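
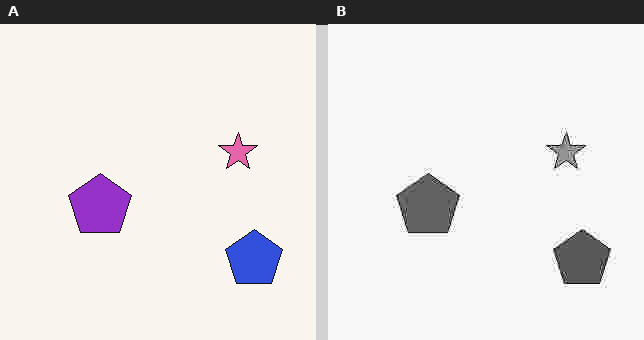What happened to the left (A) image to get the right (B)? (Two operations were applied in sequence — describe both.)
Converted to grayscale, then heavily JPEG-compressed with obvious blocking artifacts.

All color is removed — every shape is now a shade of grey. Blocky 8×8 compression artifacts appear around shape edges and the flat background shows ringing — characteristic JPEG degradation.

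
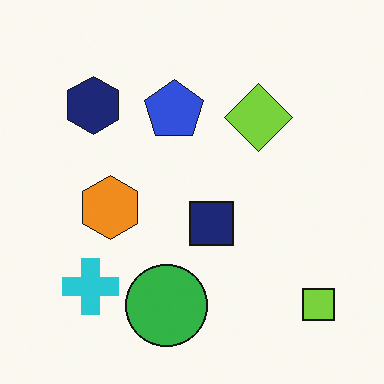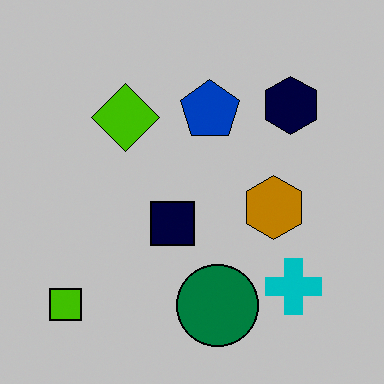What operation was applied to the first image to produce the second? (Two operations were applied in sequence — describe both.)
The transformation is: flipped horizontally (left ↔ right), then heavily posterized to just a handful of flat colors.

The lime square is in the bottom-right of the first image and the bottom-left of the second — shapes on opposite sides of the vertical midline have swapped in a mirror flip. Each flat color has snapped to a coarser quantized level — most visibly, the near-white background has dropped to a flat grey.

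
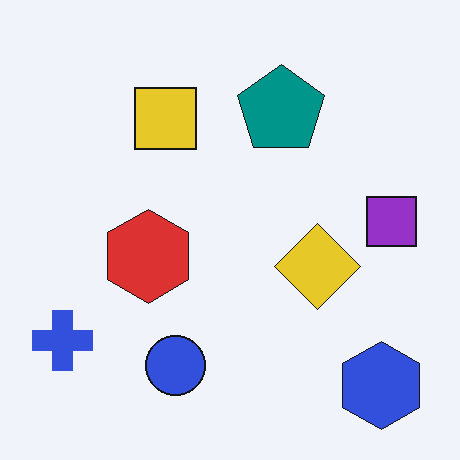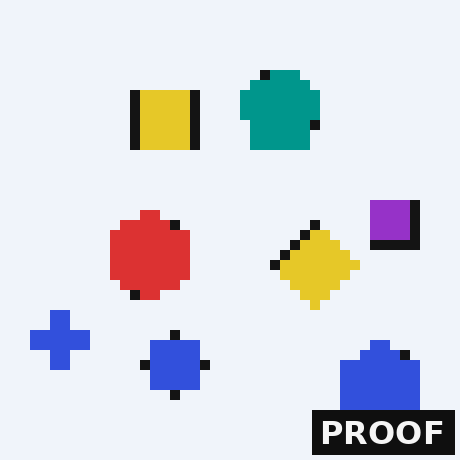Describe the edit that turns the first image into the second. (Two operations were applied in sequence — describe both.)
The second image is the first heavily pixelated into large blocks, then watermarked with the text "PROOF" in the lower-right corner.

Shapes are reduced to large square blocks; fine edges and outlines are lost — a downscale-then-upscale (mosaic) effect. A dark label reading "PROOF" appears in the lower-right corner.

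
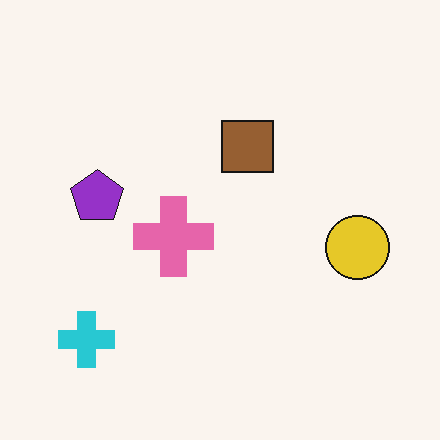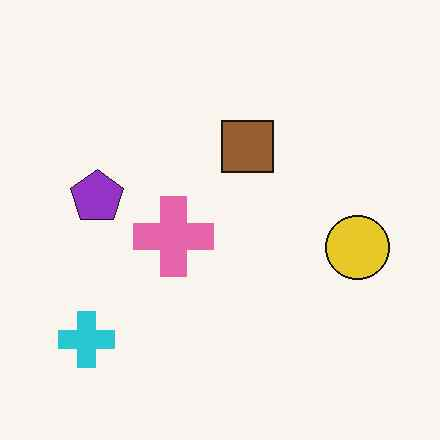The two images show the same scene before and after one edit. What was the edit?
The transformation is: JPEG-compressed with visible artifacts.

Blocky 8×8 compression artifacts appear around shape edges and the flat background shows ringing — characteristic JPEG degradation.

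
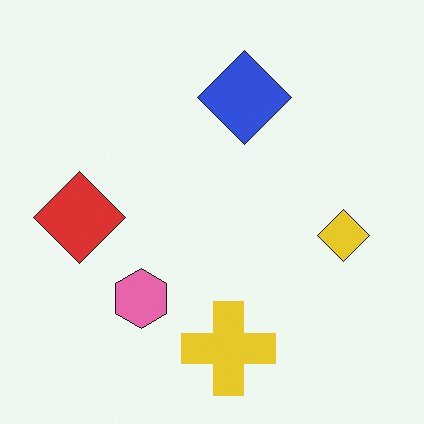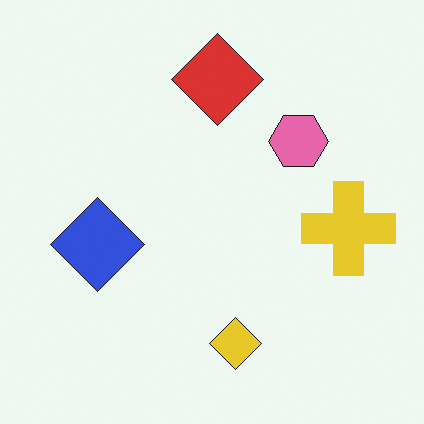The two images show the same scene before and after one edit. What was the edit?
Transposed (reflected across the top-left ↔ bottom-right diagonal).

Shapes have swapped their row and column positions — what was in the top-right is now in the bottom-left — a diagonal reflection.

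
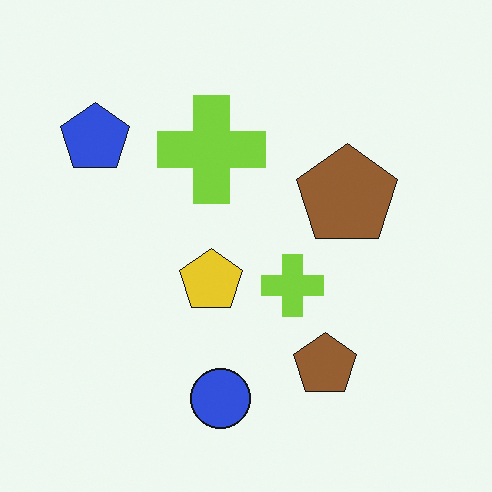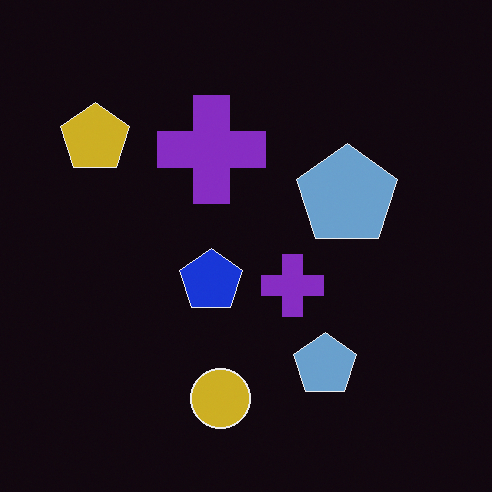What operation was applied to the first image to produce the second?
The image was color-inverted (negative).

The light background has become dark and every shape's color is its complement — a photographic negative.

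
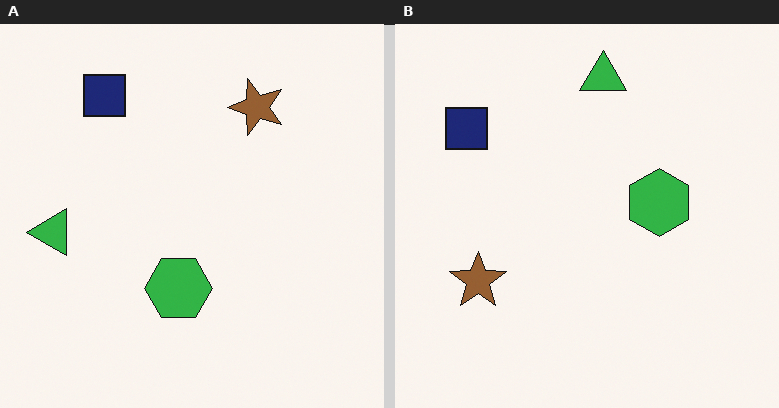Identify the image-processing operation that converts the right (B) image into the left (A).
The image was transposed (reflected across the top-left ↔ bottom-right diagonal).

Shapes have swapped their row and column positions — what was in the top-right is now in the bottom-left — a diagonal reflection.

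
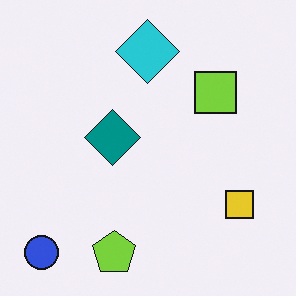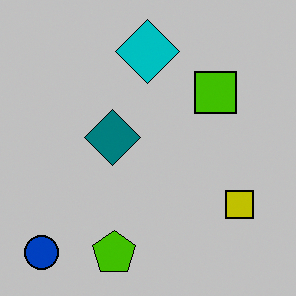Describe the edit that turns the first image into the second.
This is the original image aggressively posterized.

Each flat color has snapped to a coarser quantized level — most visibly, the near-white background has dropped to a flat grey.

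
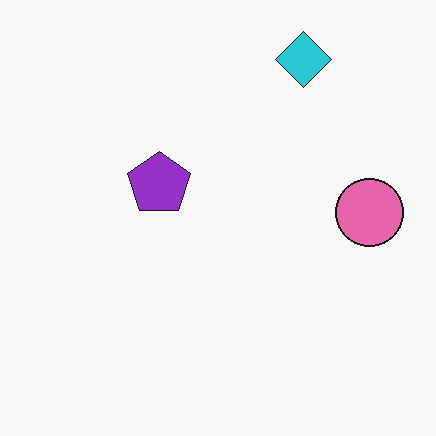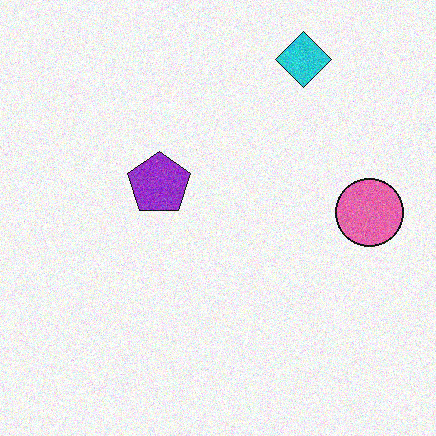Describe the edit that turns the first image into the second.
The image was degraded with moderate additive noise.

Random speckle covers the whole image, including the flat background.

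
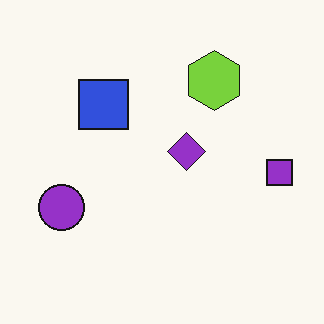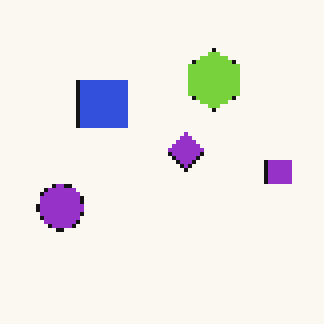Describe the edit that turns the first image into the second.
It was mildly pixelated.

Shapes are reduced to large square blocks; fine edges and outlines are lost — a downscale-then-upscale (mosaic) effect.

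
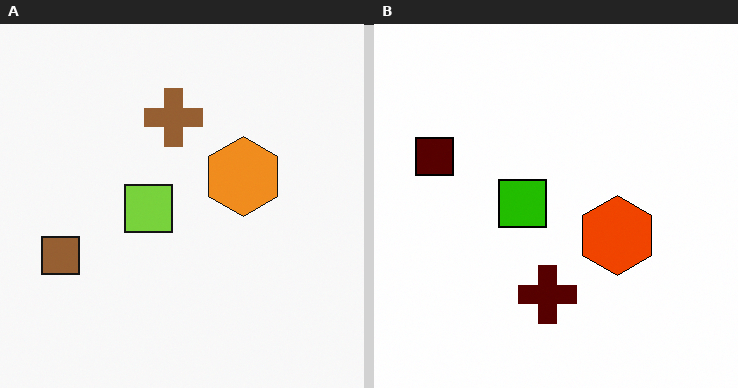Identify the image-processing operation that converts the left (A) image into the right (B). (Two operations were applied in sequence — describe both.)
It was boosted in contrast, then flipped vertically (top ↔ bottom).

Tones are pushed away from mid-grey across the whole image — a global contrast change. The brown cross is in the top of the left (A) image and the bottom of the right (B) — shapes on opposite sides of the horizontal midline have swapped in a mirror flip.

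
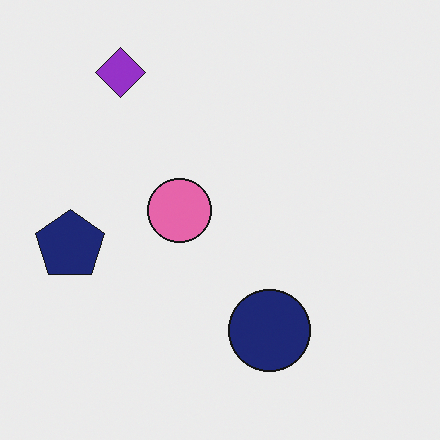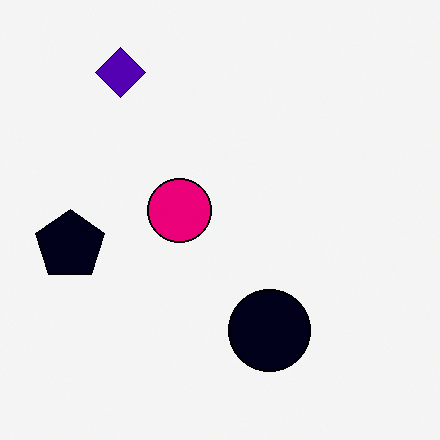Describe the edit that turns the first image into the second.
This is the original image boosted in contrast.

Tones are pushed away from mid-grey across the whole image — a global contrast change.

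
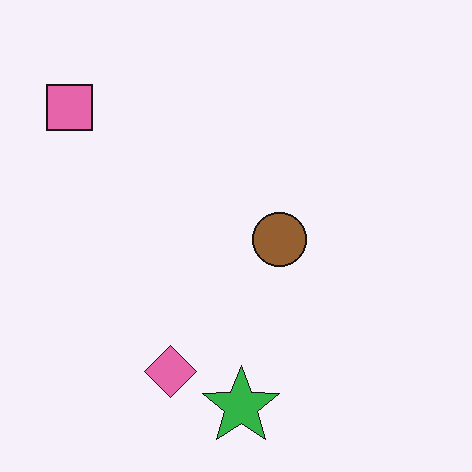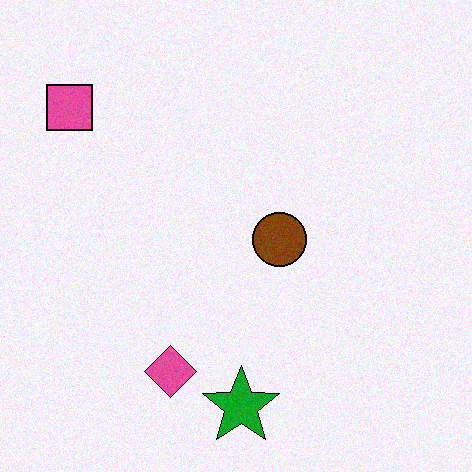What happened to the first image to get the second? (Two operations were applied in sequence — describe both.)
The image was degraded with subtle gaussian noise, then given slightly increased contrast.

Random speckle covers the whole image, including the flat background. Tones are pushed away from mid-grey across the whole image — a global contrast change.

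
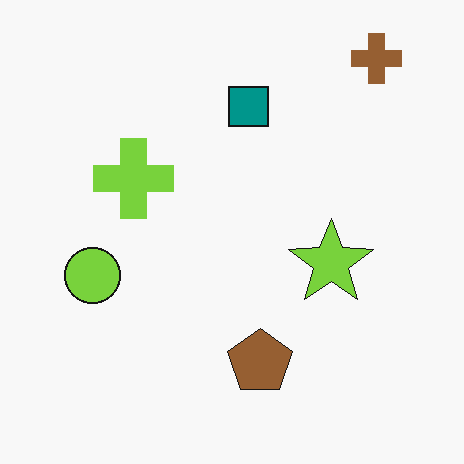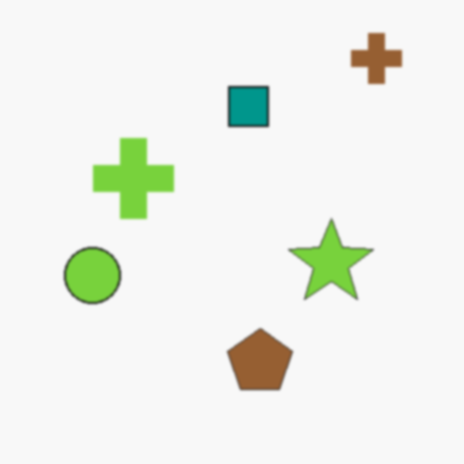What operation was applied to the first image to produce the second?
It was given a subtle gaussian blur.

Shape edges and outlines are uniformly softened across the whole image.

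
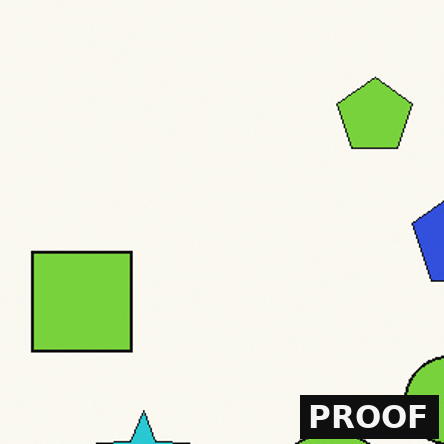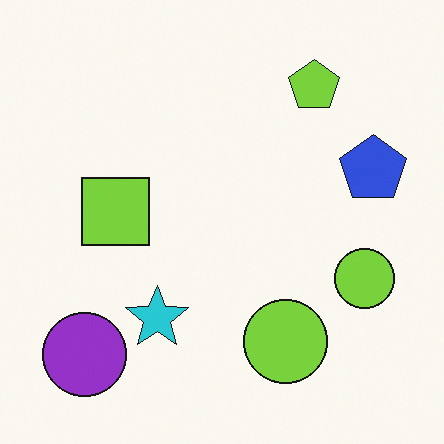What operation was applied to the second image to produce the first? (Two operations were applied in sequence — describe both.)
This is the original image cropped to a modestly smaller region and rescaled, then watermarked with the text "PROOF" in the lower-right corner.

The visible shapes are larger and the field of view is narrower; shapes near the original edges may be partly or wholly outside the frame — a crop-and-rescale. A dark label reading "PROOF" appears in the lower-right corner.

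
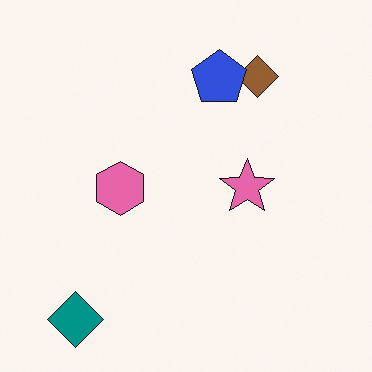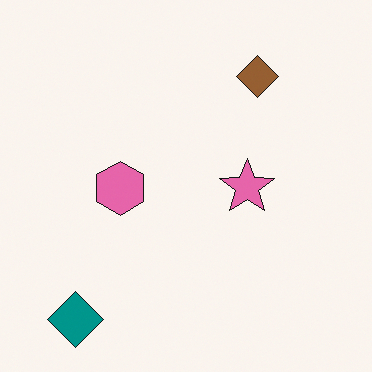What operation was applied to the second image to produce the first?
It was overlaid with an additional blue pentagon.

A blue pentagon appears in the first image that is absent from the second.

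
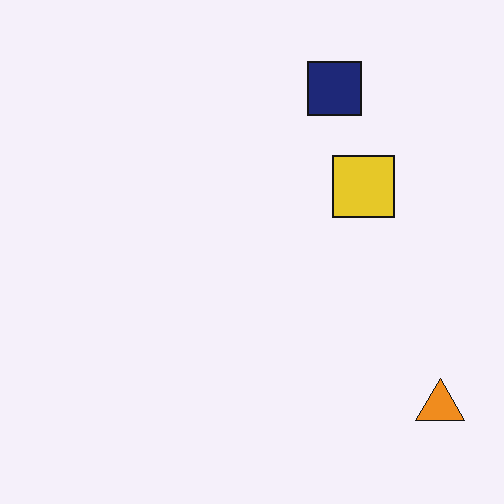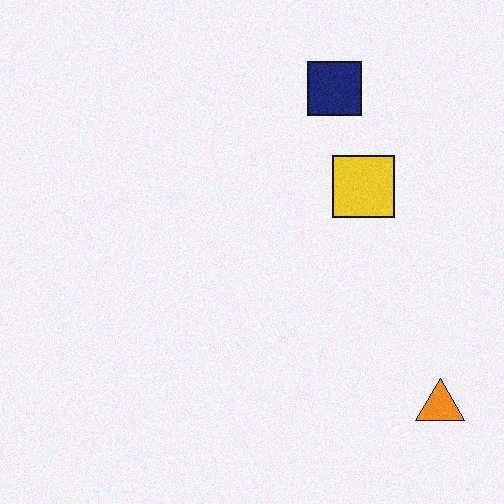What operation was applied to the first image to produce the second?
The image was degraded with a light layer of grain.

Random speckle covers the whole image, including the flat background.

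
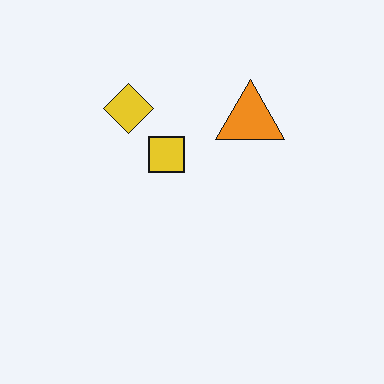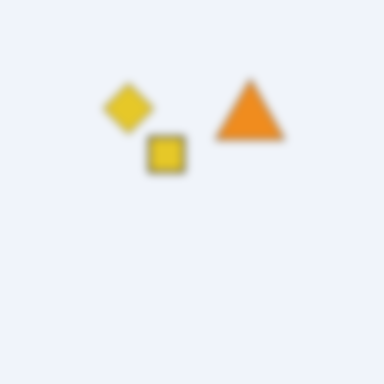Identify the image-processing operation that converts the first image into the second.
It was moderately blurred.

Shape edges and outlines are uniformly softened across the whole image.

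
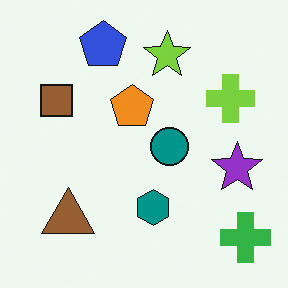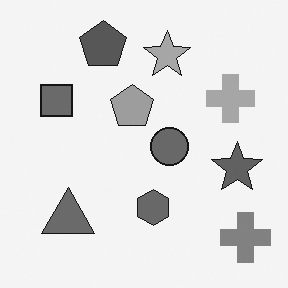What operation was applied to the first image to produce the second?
The transformation is: converted to grayscale.

All color is removed — every shape is now a shade of grey.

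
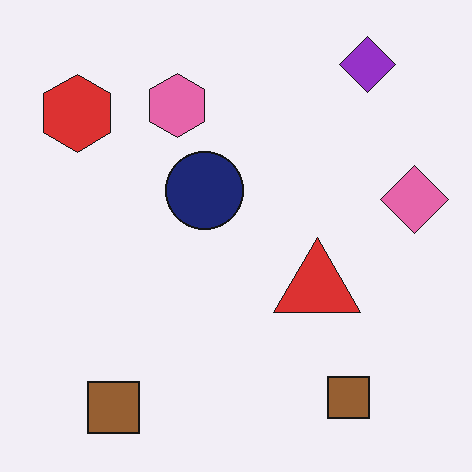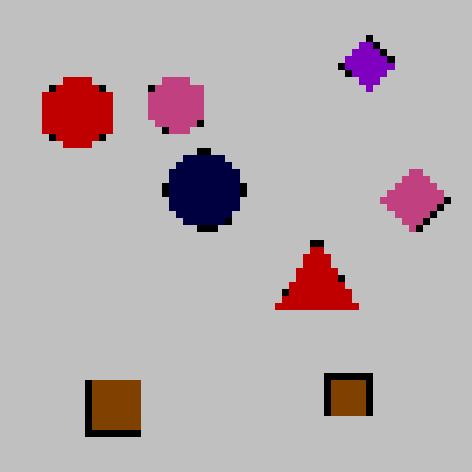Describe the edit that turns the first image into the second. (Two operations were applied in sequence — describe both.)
Moderately pixelated, then heavily posterized to just a handful of flat colors.

Shapes are reduced to large square blocks; fine edges and outlines are lost — a downscale-then-upscale (mosaic) effect. Each flat color has snapped to a coarser quantized level — most visibly, the near-white background has dropped to a flat grey.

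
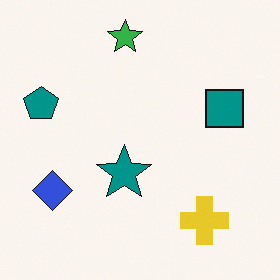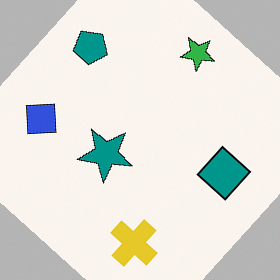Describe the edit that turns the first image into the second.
The image was rotated clockwise by a large amount — several tens of degrees.

Every shape is tilted by the same angle and the image corners show triangular fill wedges — a whole-image rotation by a non-right angle.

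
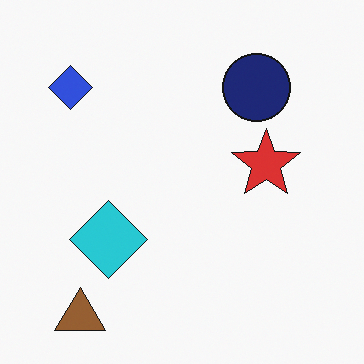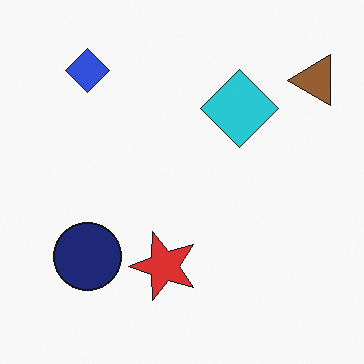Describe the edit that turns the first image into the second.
The transformation is: transposed (reflected across the top-left ↔ bottom-right diagonal).

Shapes have swapped their row and column positions — what was in the top-right is now in the bottom-left — a diagonal reflection.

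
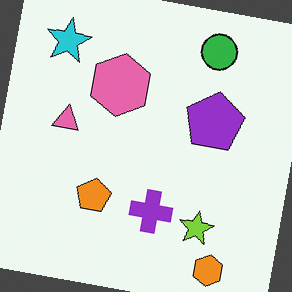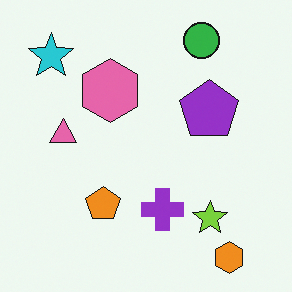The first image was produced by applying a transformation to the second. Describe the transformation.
The transformation is: rotated clockwise by a slight angle.

Every shape is tilted by the same angle and the image corners show triangular fill wedges — a whole-image rotation by a non-right angle.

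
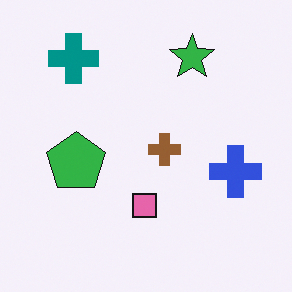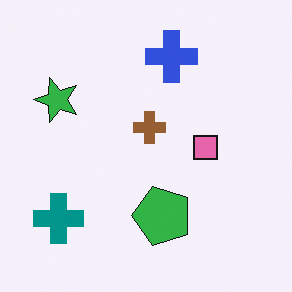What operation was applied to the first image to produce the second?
Rotated 90° counter-clockwise.

The teal cross sits in the top-left of the first image and the bottom-left of the second — consistent with a whole-image 90° counter-clockwise rotation.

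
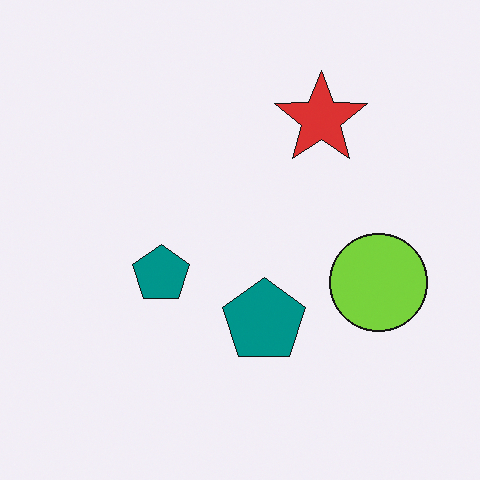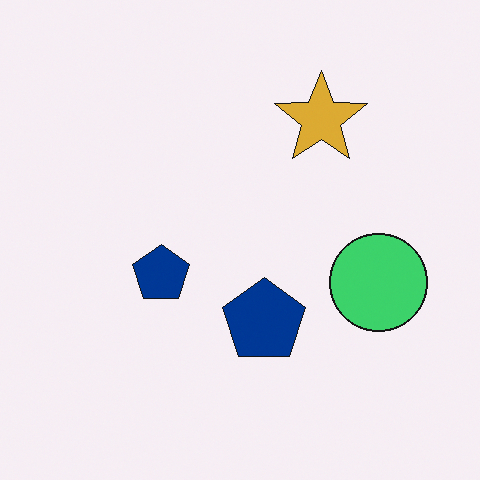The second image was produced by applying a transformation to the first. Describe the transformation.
This is the original image hue-shifted slightly.

Every shape's color has rotated by the same amount around the hue wheel — a uniform hue shift.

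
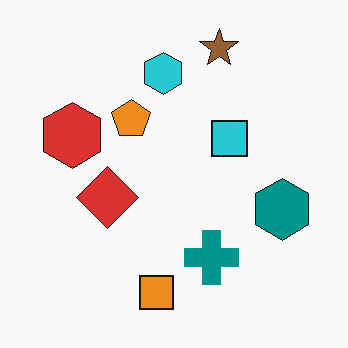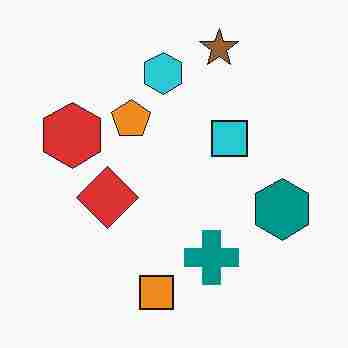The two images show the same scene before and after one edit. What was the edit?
It was degraded with heavy JPEG compression.

Blocky 8×8 compression artifacts appear around shape edges and the flat background shows ringing — characteristic JPEG degradation.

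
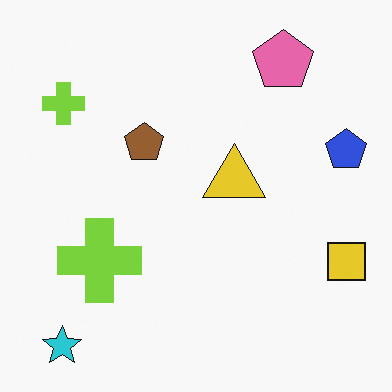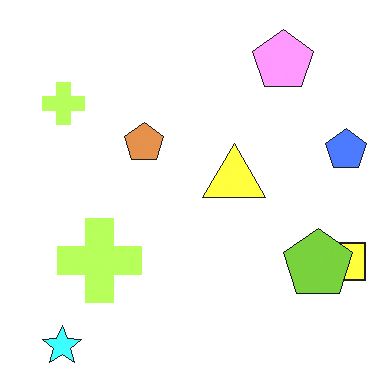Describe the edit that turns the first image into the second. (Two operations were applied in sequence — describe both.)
It was brightened a lot, then overlaid with an additional lime pentagon.

Every pixel — background and shapes alike — is uniformly brightened. A lime pentagon appears in the second image that is absent from the first.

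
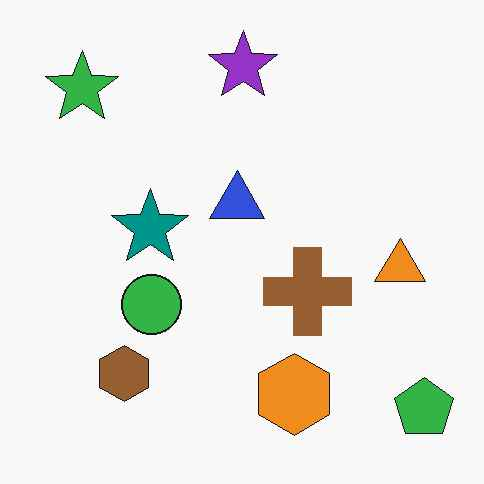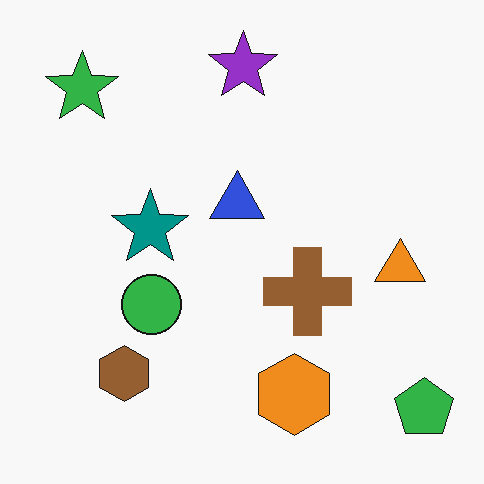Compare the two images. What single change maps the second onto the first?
This is the original image JPEG-compressed with visible artifacts.

Blocky 8×8 compression artifacts appear around shape edges and the flat background shows ringing — characteristic JPEG degradation.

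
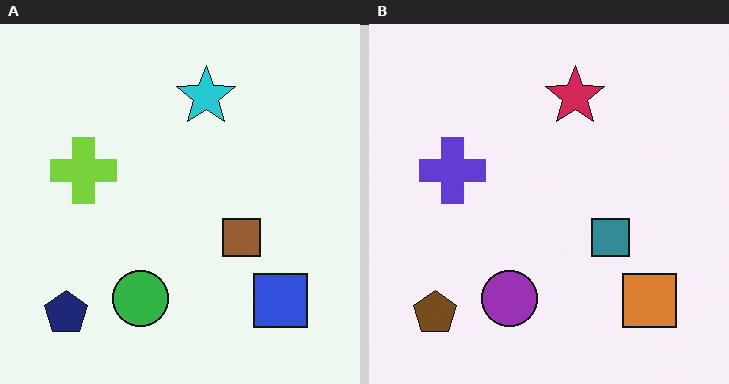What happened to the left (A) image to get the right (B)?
The right (B) image is the left (A) hue-shifted by a large amount.

Every shape's color has rotated by the same amount around the hue wheel — a uniform hue shift.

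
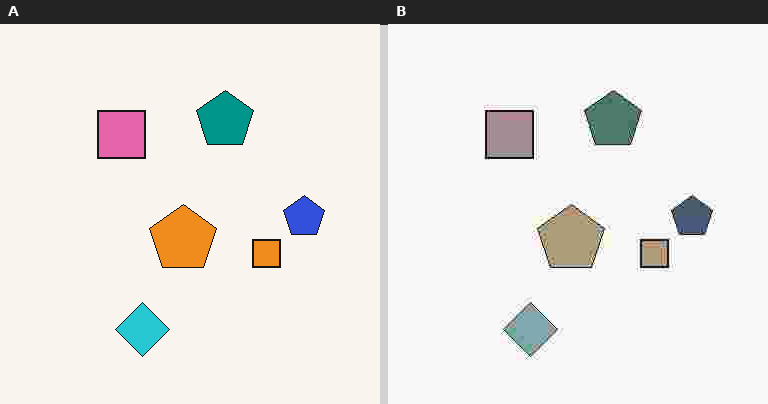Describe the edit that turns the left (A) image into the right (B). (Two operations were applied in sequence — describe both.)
The transformation is: heavily desaturated, then heavily JPEG-compressed with obvious blocking artifacts.

All colors are more muted and greyish — a global saturation change. Blocky 8×8 compression artifacts appear around shape edges and the flat background shows ringing — characteristic JPEG degradation.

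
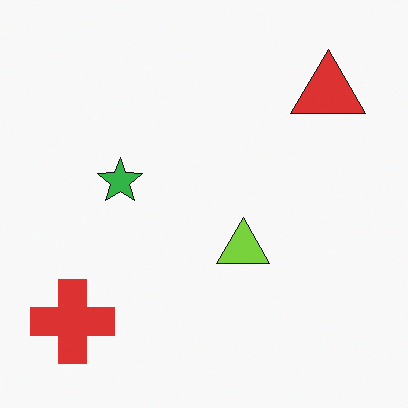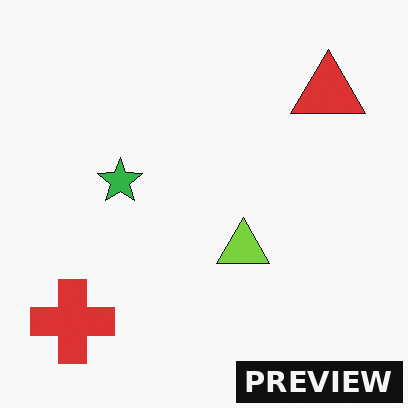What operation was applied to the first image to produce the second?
It was watermarked with the text "PREVIEW" in the lower-right corner.

A dark label reading "PREVIEW" appears in the lower-right corner.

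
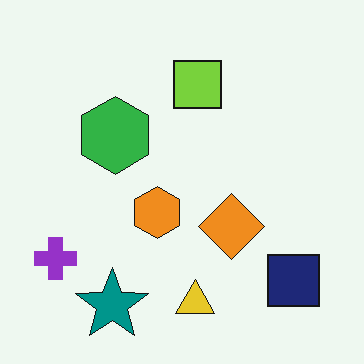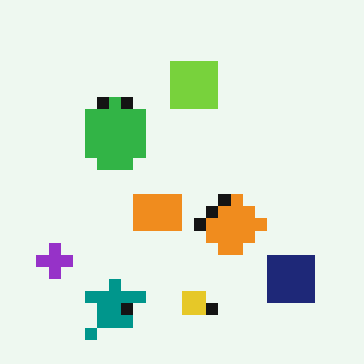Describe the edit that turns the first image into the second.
This is the original image coarsely pixelated.

Shapes are reduced to large square blocks; fine edges and outlines are lost — a downscale-then-upscale (mosaic) effect.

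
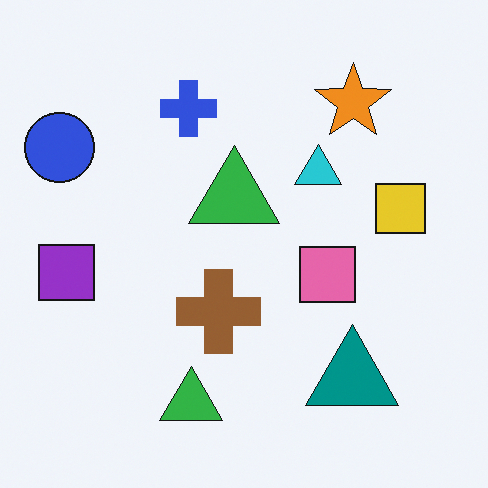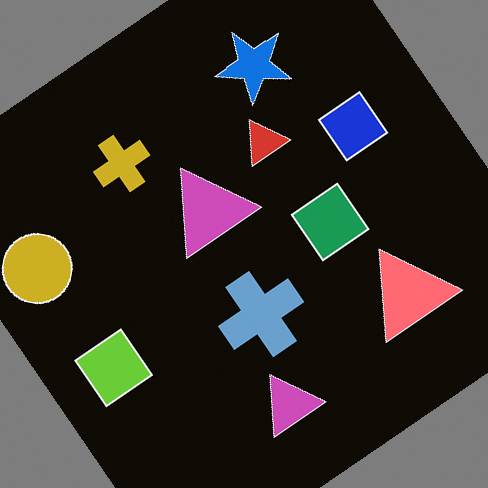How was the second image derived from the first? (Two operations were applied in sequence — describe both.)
Rotated counter-clockwise by a large amount — several tens of degrees, then color-inverted (negative).

Every shape is tilted by the same angle and the image corners show triangular fill wedges — a whole-image rotation by a non-right angle. The light background has become dark and every shape's color is its complement — a photographic negative.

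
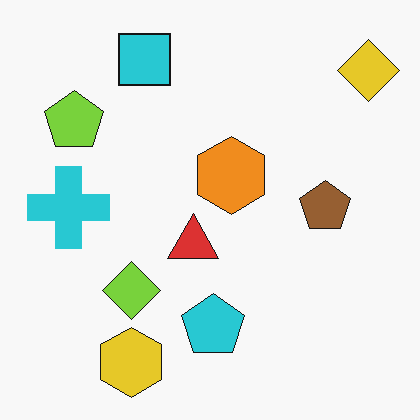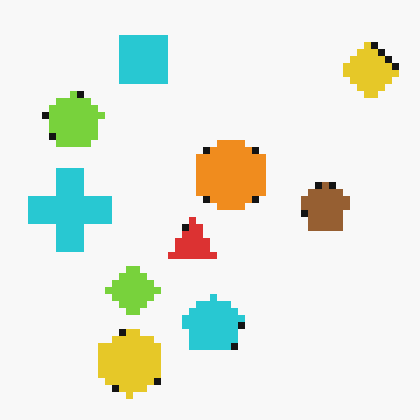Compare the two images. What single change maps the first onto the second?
The image was pixelated into visible square blocks.

Shapes are reduced to large square blocks; fine edges and outlines are lost — a downscale-then-upscale (mosaic) effect.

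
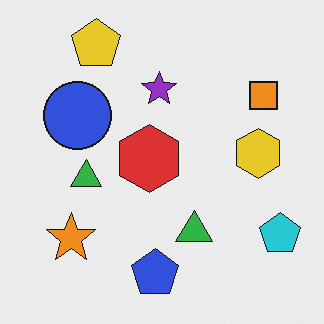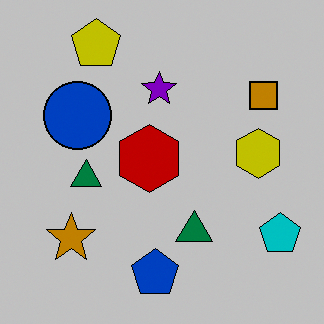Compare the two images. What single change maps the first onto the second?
The transformation is: aggressively posterized.

Each flat color has snapped to a coarser quantized level — most visibly, the near-white background has dropped to a flat grey.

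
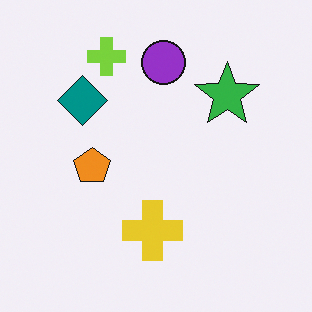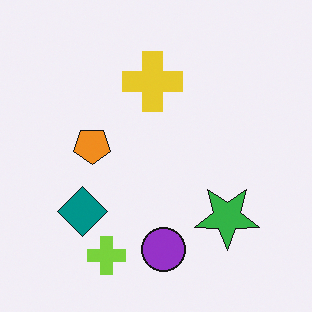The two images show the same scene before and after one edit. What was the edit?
This is the original image flipped vertically (top ↔ bottom).

The lime cross is in the top of the first image and the bottom of the second — shapes on opposite sides of the horizontal midline have swapped in a mirror flip.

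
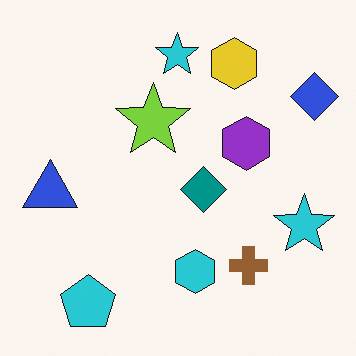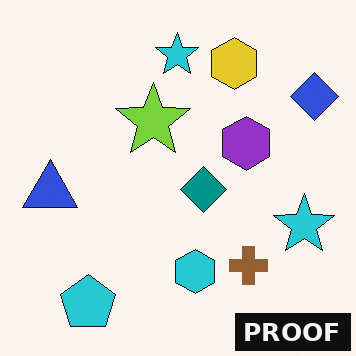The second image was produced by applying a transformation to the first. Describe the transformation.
It was watermarked with the text "PROOF" in the lower-right corner.

A dark label reading "PROOF" appears in the lower-right corner.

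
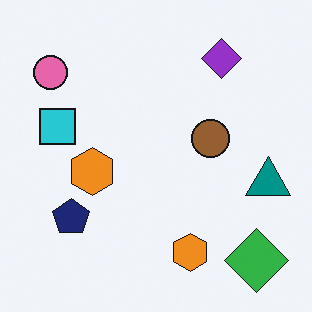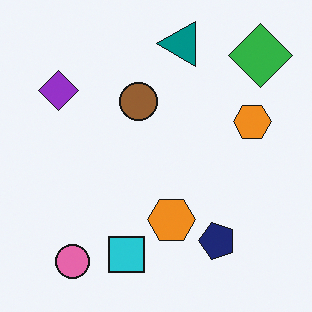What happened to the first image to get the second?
This is the original image rotated 90° counter-clockwise.

The green diamond sits in the bottom-right of the first image and the top-right of the second — consistent with a whole-image 90° counter-clockwise rotation.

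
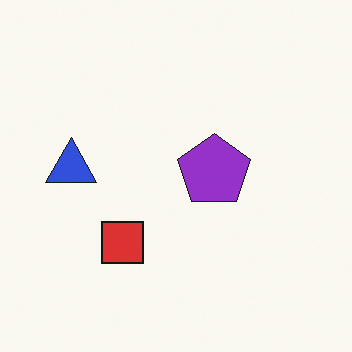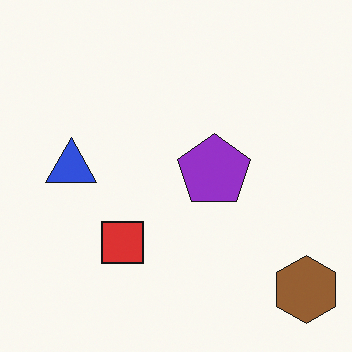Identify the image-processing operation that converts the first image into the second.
This is the original image overlaid with an additional brown hexagon.

A brown hexagon appears in the second image that is absent from the first.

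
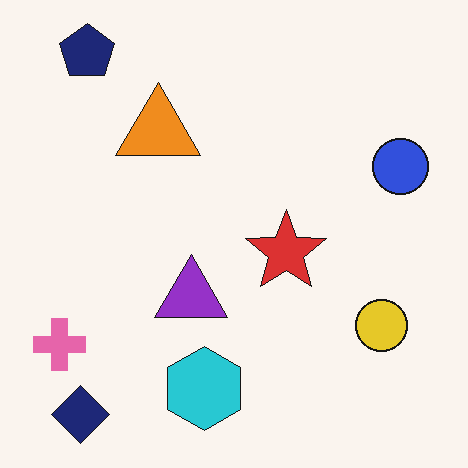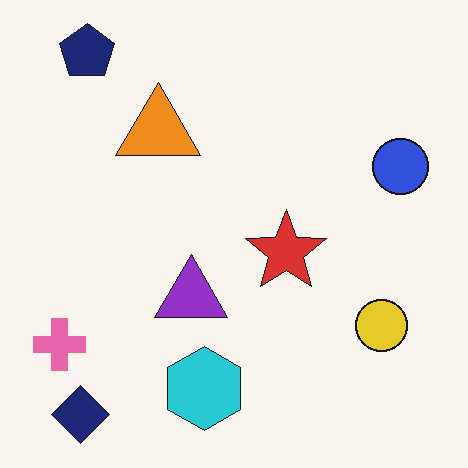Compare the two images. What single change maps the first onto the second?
The image was JPEG-compressed with visible artifacts.

Blocky 8×8 compression artifacts appear around shape edges and the flat background shows ringing — characteristic JPEG degradation.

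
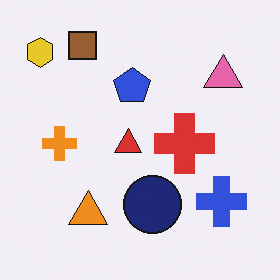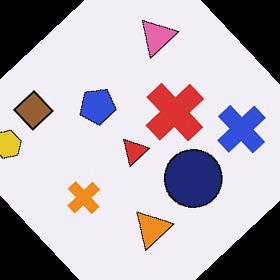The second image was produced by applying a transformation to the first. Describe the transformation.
This is the original image rotated counter-clockwise by a large amount — several tens of degrees.

Every shape is tilted by the same angle and the image corners show triangular fill wedges — a whole-image rotation by a non-right angle.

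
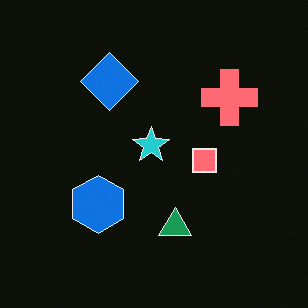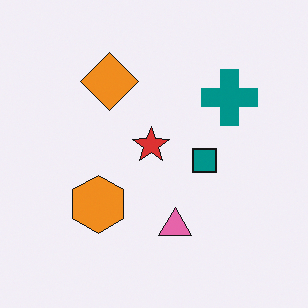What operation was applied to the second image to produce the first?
The first image is the second color-inverted (negative).

The light background has become dark and every shape's color is its complement — a photographic negative.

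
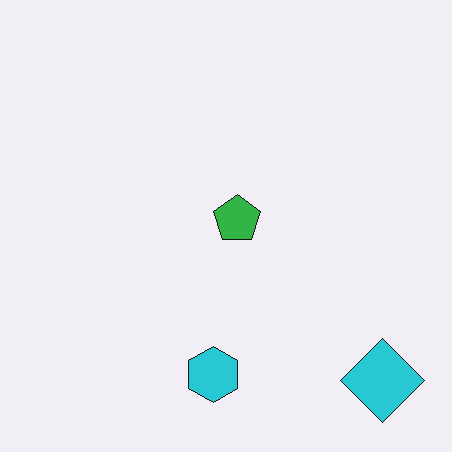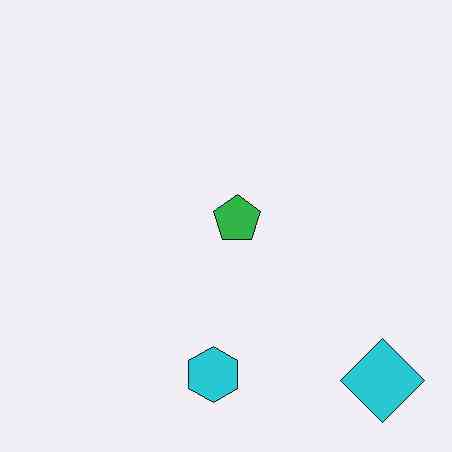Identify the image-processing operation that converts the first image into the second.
The second image is the first JPEG-compressed with visible artifacts.

Blocky 8×8 compression artifacts appear around shape edges and the flat background shows ringing — characteristic JPEG degradation.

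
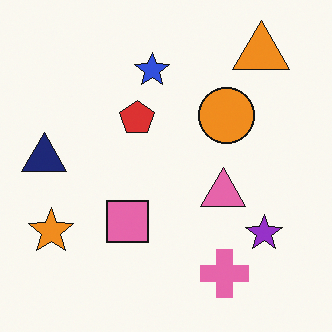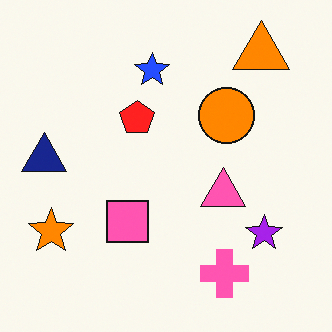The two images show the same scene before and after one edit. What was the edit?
It was slightly oversaturated.

All colors are more vivid — a global saturation change.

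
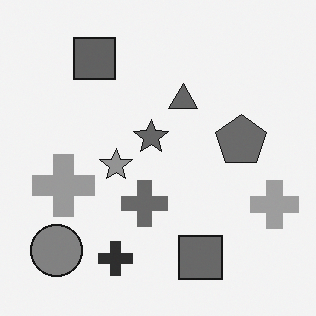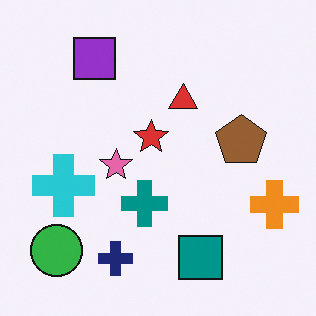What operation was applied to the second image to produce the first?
It was converted to grayscale.

All color is removed — every shape is now a shade of grey.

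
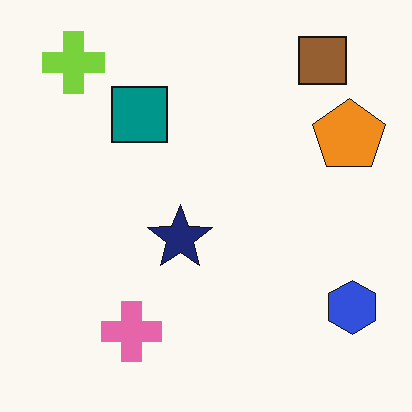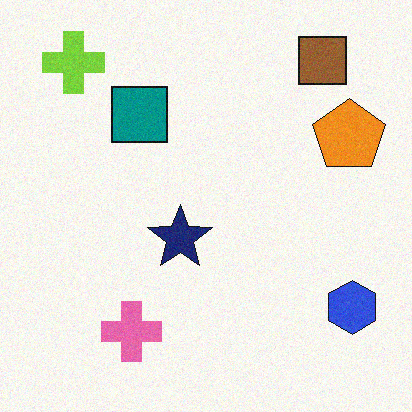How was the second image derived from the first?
This is the original image degraded with a light layer of grain.

Random speckle covers the whole image, including the flat background.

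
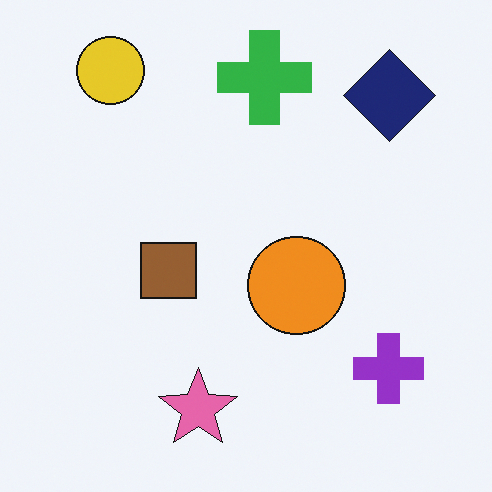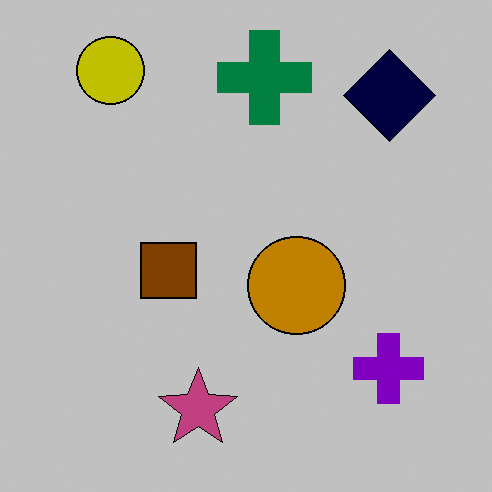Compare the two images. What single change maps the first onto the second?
It was aggressively posterized.

Each flat color has snapped to a coarser quantized level — most visibly, the near-white background has dropped to a flat grey.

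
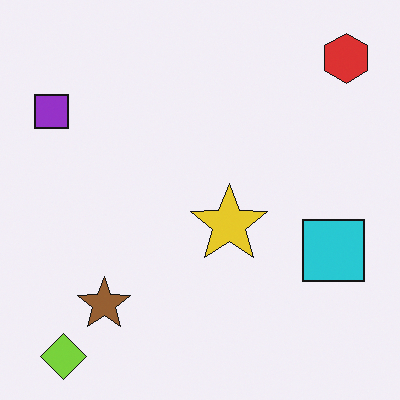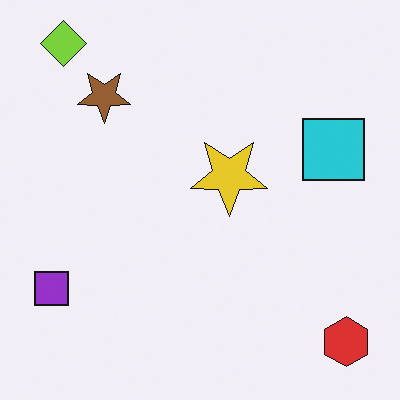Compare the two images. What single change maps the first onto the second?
It was flipped vertically (top ↔ bottom).

The lime diamond is in the bottom-left of the first image and the top-left of the second — shapes on opposite sides of the horizontal midline have swapped in a mirror flip.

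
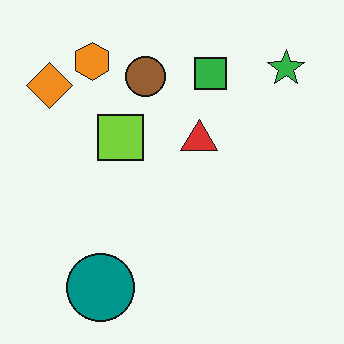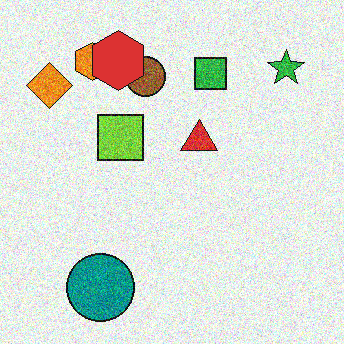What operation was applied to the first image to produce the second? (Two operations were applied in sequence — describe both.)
Degraded with strong gaussian noise, then overlaid with an additional red hexagon.

Random speckle covers the whole image, including the flat background. A red hexagon appears in the second image that is absent from the first.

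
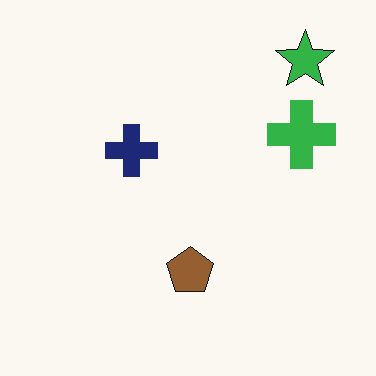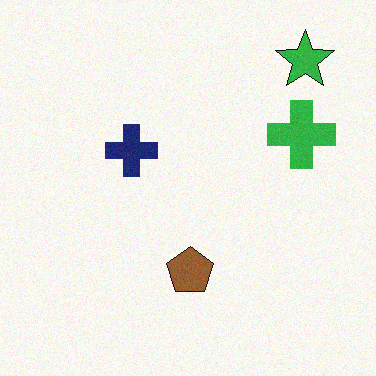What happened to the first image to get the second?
It was degraded with a light layer of grain.

Random speckle covers the whole image, including the flat background.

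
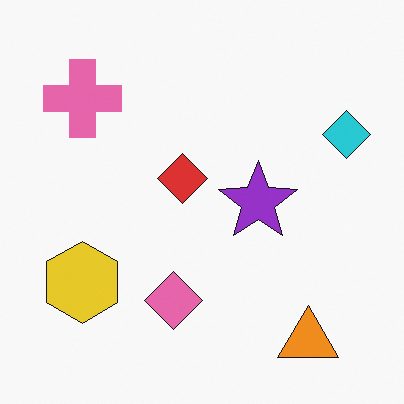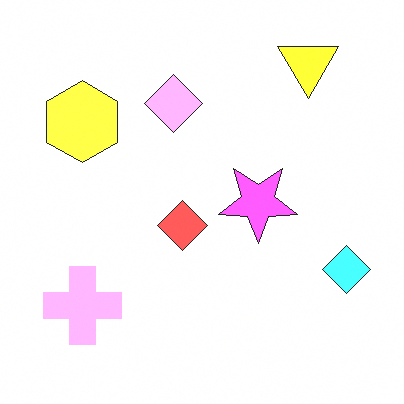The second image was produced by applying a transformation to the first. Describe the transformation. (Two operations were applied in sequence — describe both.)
The transformation is: noticeably brightened, then flipped vertically (top ↔ bottom).

Every pixel — background and shapes alike — is uniformly brightened. The orange triangle is in the bottom-right of the first image and the top-right of the second — shapes on opposite sides of the horizontal midline have swapped in a mirror flip.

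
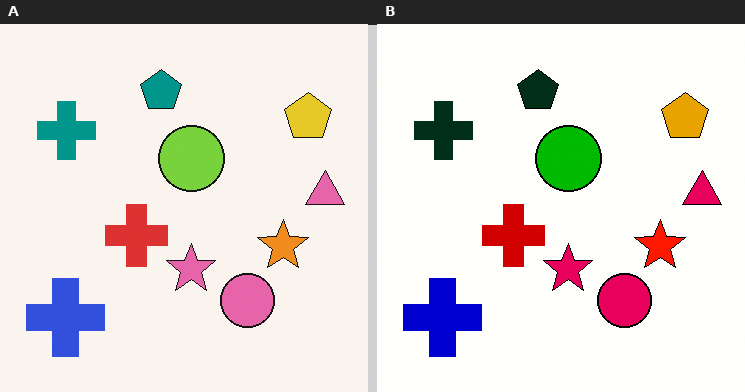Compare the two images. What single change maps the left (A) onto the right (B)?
The image was given much higher contrast.

Tones are pushed away from mid-grey across the whole image — a global contrast change.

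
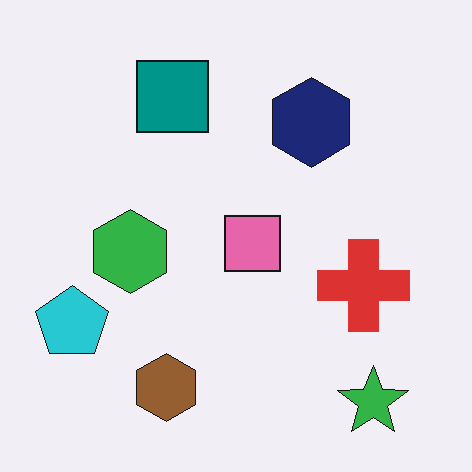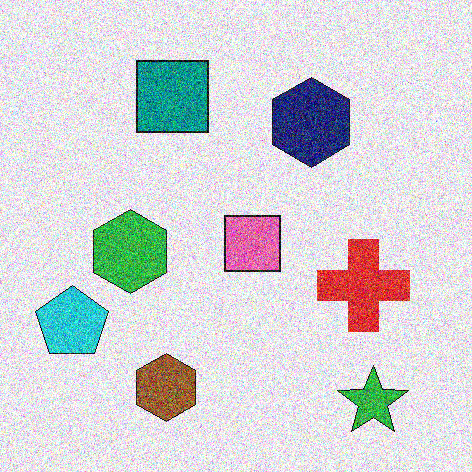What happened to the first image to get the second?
The second image is the first degraded with heavy additive noise.

Random speckle covers the whole image, including the flat background.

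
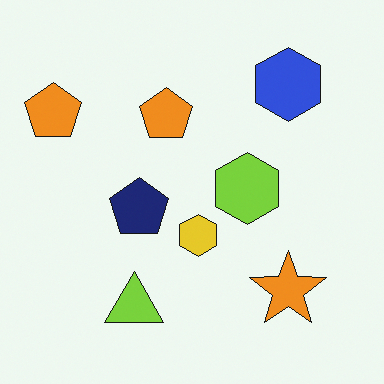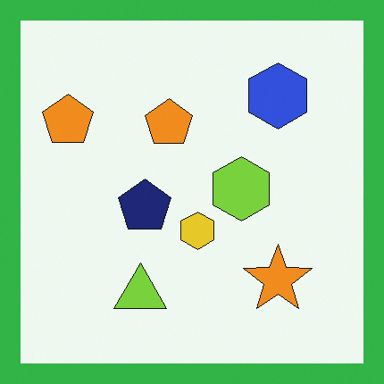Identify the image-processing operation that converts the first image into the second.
The second image is the first framed with a green border.

A solid green frame runs around the edge of the second image, with the content slightly shrunk inside it.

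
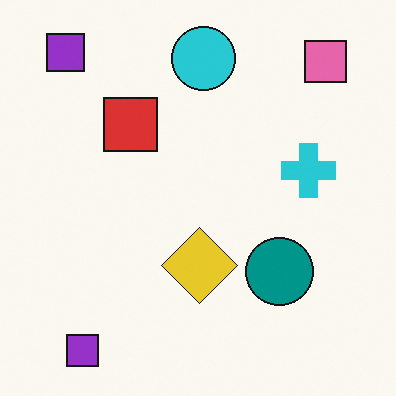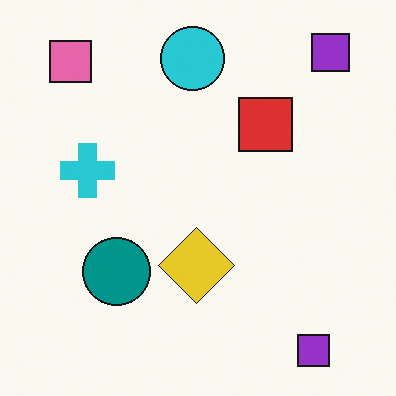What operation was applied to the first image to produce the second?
The image was flipped horizontally (left ↔ right).

The pink square is in the top-right of the first image and the top-left of the second — shapes on opposite sides of the vertical midline have swapped in a mirror flip.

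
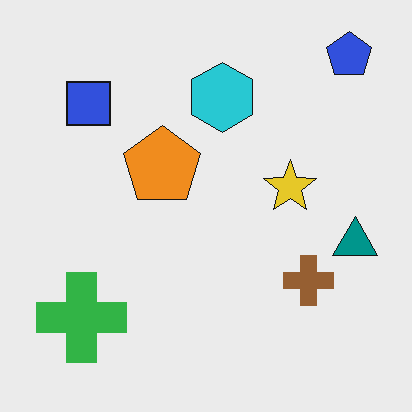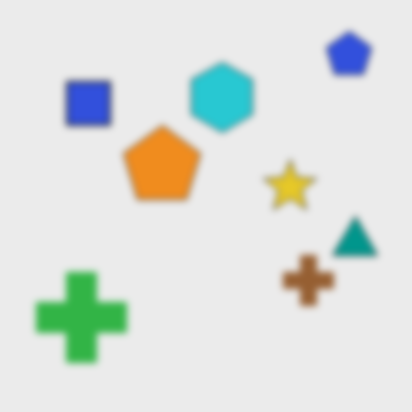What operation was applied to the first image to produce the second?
It was moderately blurred.

Shape edges and outlines are uniformly softened across the whole image.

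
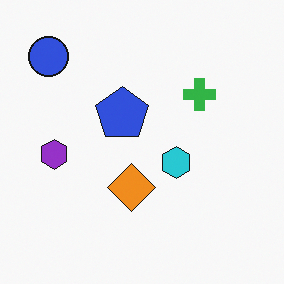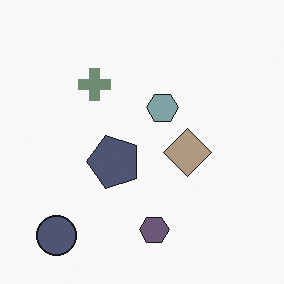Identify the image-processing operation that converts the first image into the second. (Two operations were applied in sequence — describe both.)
The second image is the first made much more muted (saturation change), then rotated 90° counter-clockwise.

All colors are more muted and greyish — a global saturation change. The blue circle sits in the top-left of the first image and the bottom-left of the second — consistent with a whole-image 90° counter-clockwise rotation.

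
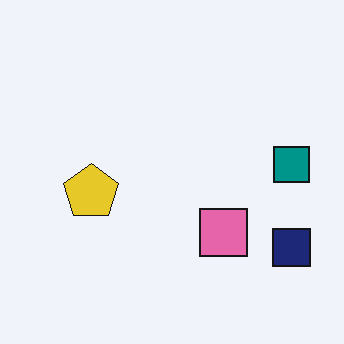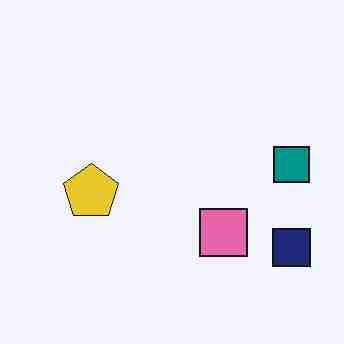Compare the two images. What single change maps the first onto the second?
The image was heavily JPEG-compressed with obvious blocking artifacts.

Blocky 8×8 compression artifacts appear around shape edges and the flat background shows ringing — characteristic JPEG degradation.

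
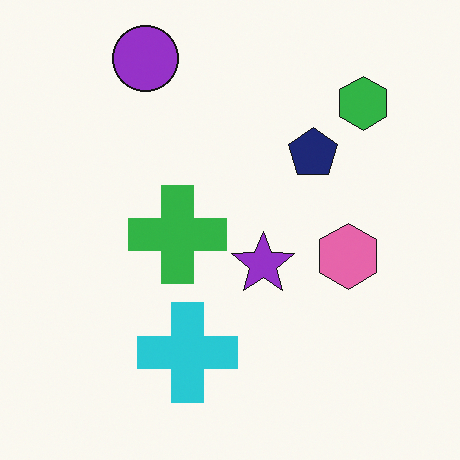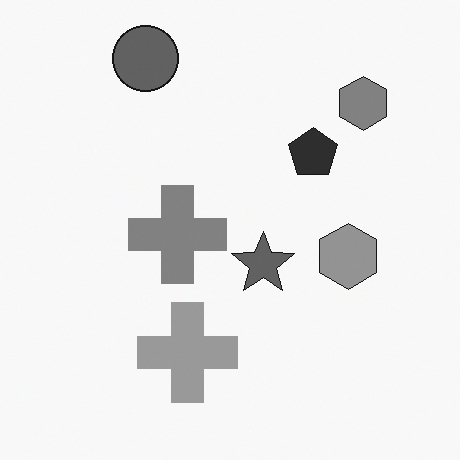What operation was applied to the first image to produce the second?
The second image is the first converted to grayscale.

All color is removed — every shape is now a shade of grey.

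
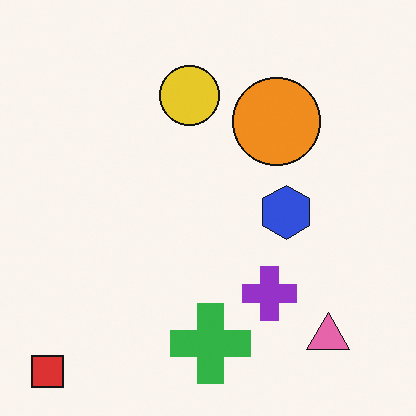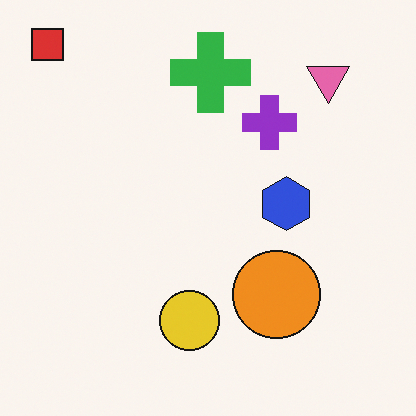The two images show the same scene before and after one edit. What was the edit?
It was flipped vertically (top ↔ bottom).

The red square is in the bottom-left of the first image and the top-left of the second — shapes on opposite sides of the horizontal midline have swapped in a mirror flip.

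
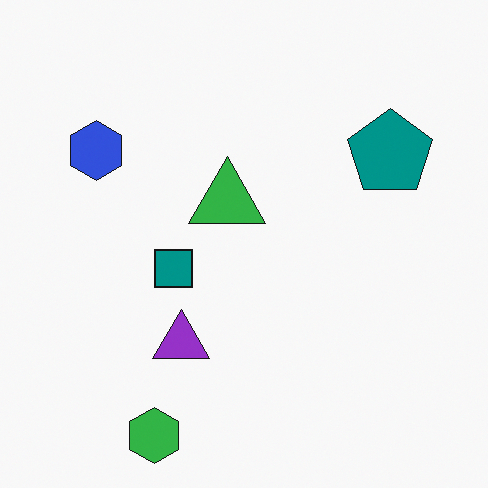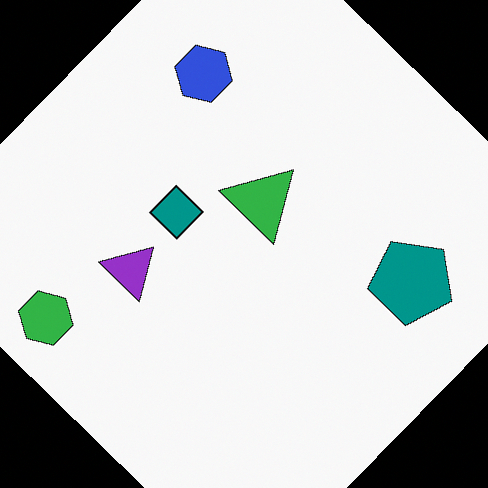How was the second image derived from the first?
Rotated clockwise by a large amount — several tens of degrees.

Every shape is tilted by the same angle and the image corners show triangular fill wedges — a whole-image rotation by a non-right angle.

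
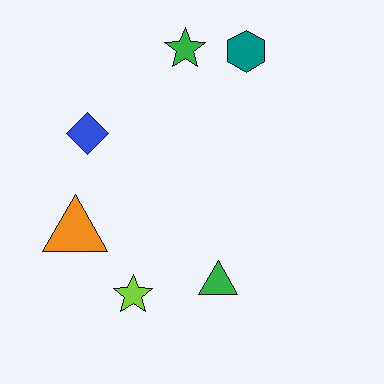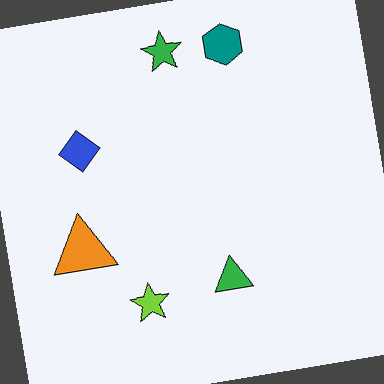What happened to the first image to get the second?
This is the original image rotated counter-clockwise by a few degrees.

Every shape is tilted by the same angle and the image corners show triangular fill wedges — a whole-image rotation by a non-right angle.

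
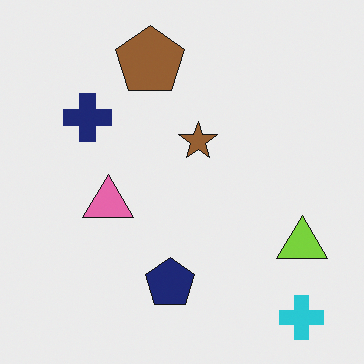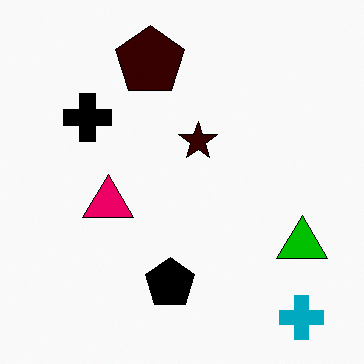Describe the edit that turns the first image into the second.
This is the original image boosted in contrast.

Tones are pushed away from mid-grey across the whole image — a global contrast change.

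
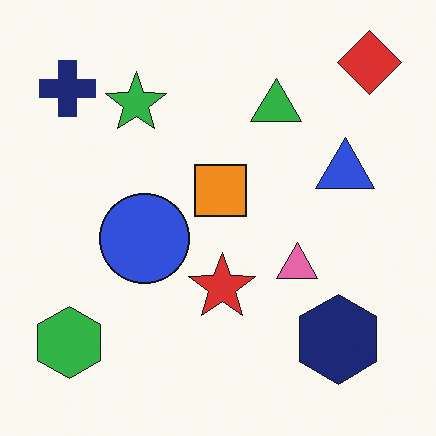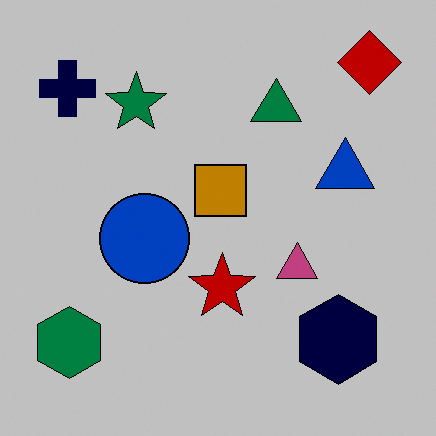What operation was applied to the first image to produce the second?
This is the original image aggressively posterized.

Each flat color has snapped to a coarser quantized level — most visibly, the near-white background has dropped to a flat grey.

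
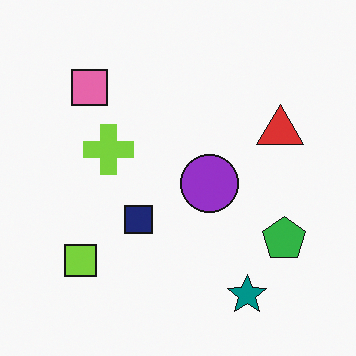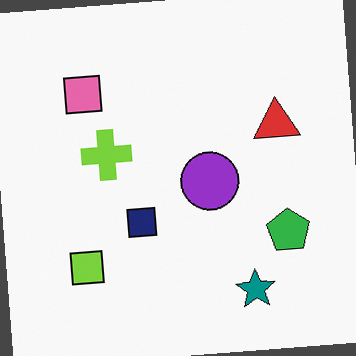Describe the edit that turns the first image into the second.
This is the original image rotated counter-clockwise by a slight angle.

Every shape is tilted by the same angle and the image corners show triangular fill wedges — a whole-image rotation by a non-right angle.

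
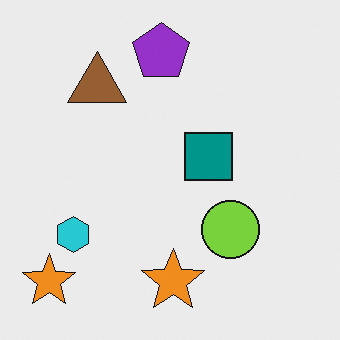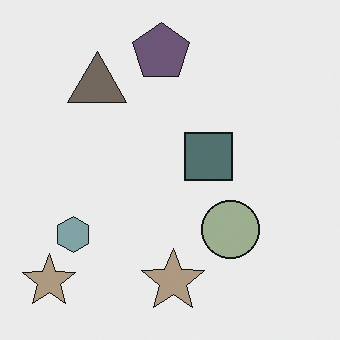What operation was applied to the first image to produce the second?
The transformation is: heavily desaturated.

All colors are more muted and greyish — a global saturation change.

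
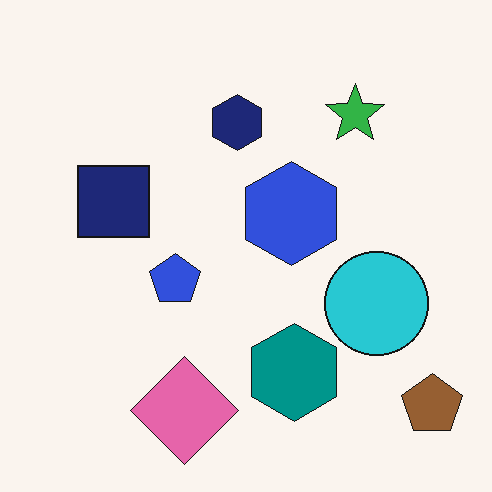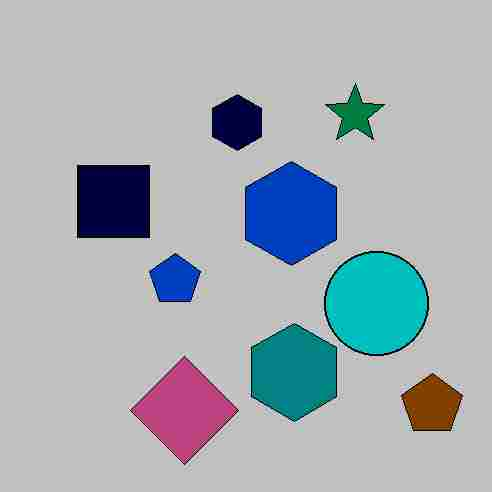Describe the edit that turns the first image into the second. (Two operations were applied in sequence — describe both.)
The image was heavily posterized to just a handful of flat colors, then degraded with heavy JPEG compression.

Each flat color has snapped to a coarser quantized level — most visibly, the near-white background has dropped to a flat grey. Blocky 8×8 compression artifacts appear around shape edges and the flat background shows ringing — characteristic JPEG degradation.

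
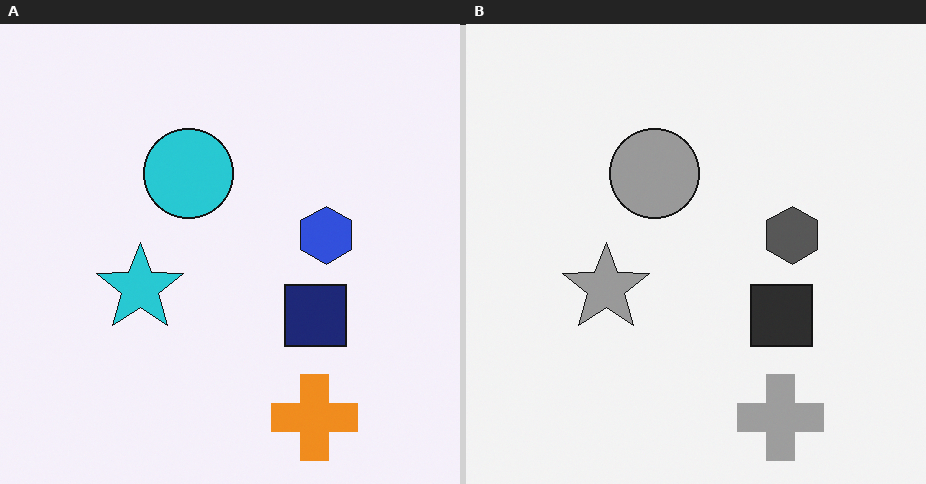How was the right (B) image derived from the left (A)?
The image was converted to grayscale.

All color is removed — every shape is now a shade of grey.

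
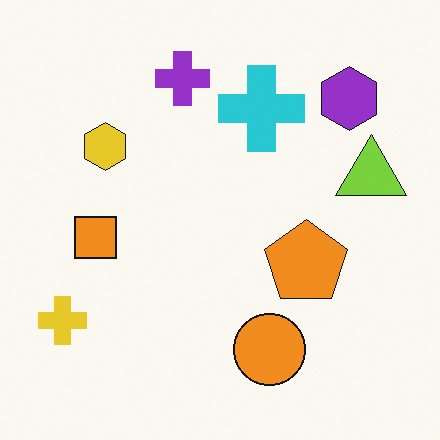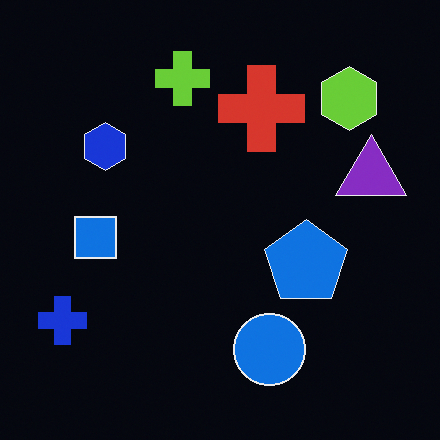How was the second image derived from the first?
It was color-inverted (negative).

The light background has become dark and every shape's color is its complement — a photographic negative.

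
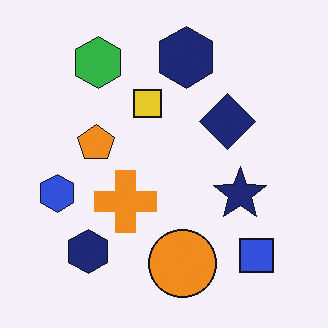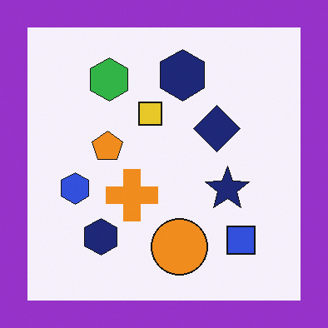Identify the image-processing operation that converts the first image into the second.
It was framed with a purple border.

A solid purple frame runs around the edge of the second image, with the content slightly shrunk inside it.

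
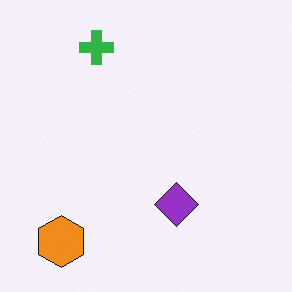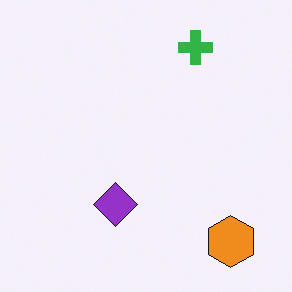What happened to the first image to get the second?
Flipped horizontally (left ↔ right).

The orange hexagon is in the bottom-left of the first image and the bottom-right of the second — shapes on opposite sides of the vertical midline have swapped in a mirror flip.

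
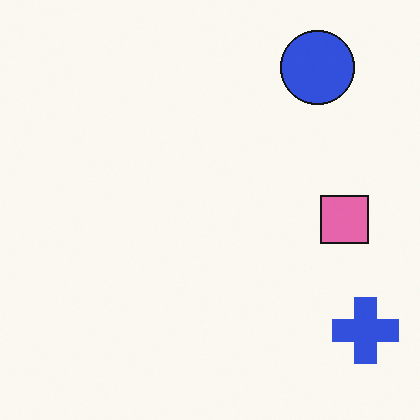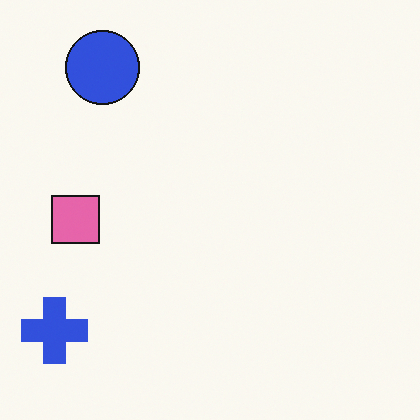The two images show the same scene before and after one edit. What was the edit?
This is the original image flipped horizontally (left ↔ right).

The blue cross is in the bottom-right of the first image and the bottom-left of the second — shapes on opposite sides of the vertical midline have swapped in a mirror flip.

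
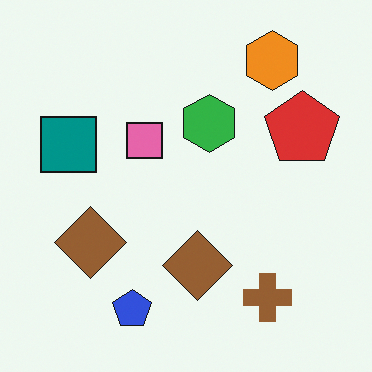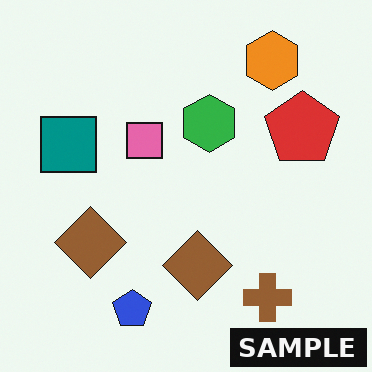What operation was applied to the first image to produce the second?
The image was watermarked with the text "SAMPLE" in the lower-right corner.

A dark label reading "SAMPLE" appears in the lower-right corner.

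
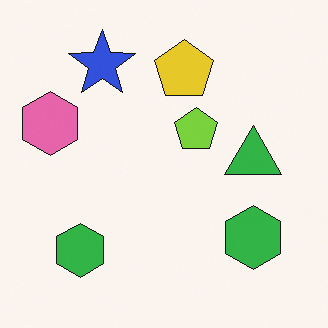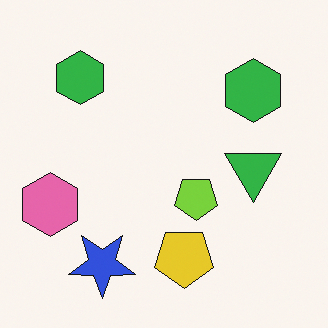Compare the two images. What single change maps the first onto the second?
The transformation is: flipped vertically (top ↔ bottom).

The blue star is in the top-left of the first image and the bottom-left of the second — shapes on opposite sides of the horizontal midline have swapped in a mirror flip.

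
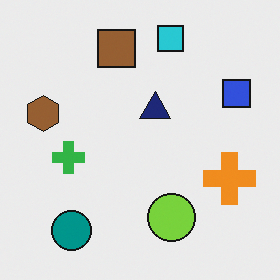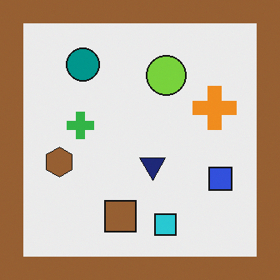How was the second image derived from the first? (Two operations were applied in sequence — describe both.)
It was flipped vertically (top ↔ bottom), then framed with a brown border.

The cyan square is in the top of the first image and the bottom of the second — shapes on opposite sides of the horizontal midline have swapped in a mirror flip. A solid brown frame runs around the edge of the second image, with the content slightly shrunk inside it.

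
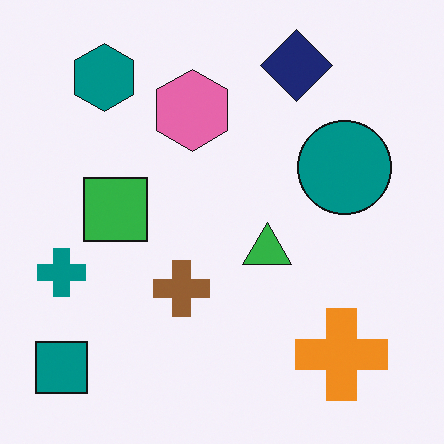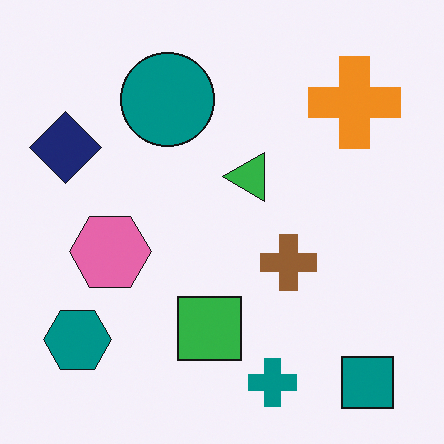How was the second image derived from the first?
It was rotated 90° counter-clockwise.

The teal square sits in the bottom-left of the first image and the bottom-right of the second — consistent with a whole-image 90° counter-clockwise rotation.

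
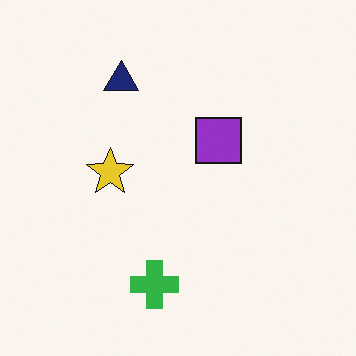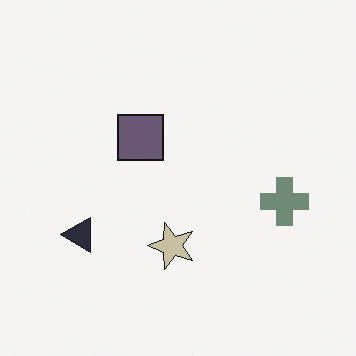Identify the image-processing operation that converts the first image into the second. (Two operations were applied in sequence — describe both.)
The second image is the first rotated 90° counter-clockwise, then heavily desaturated.

The navy triangle sits in the top of the first image and the left of the second — consistent with a whole-image 90° counter-clockwise rotation. All colors are more muted and greyish — a global saturation change.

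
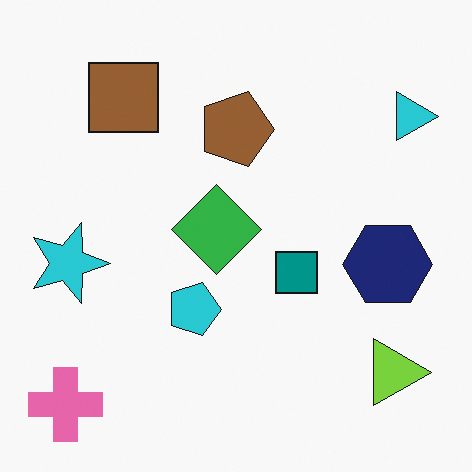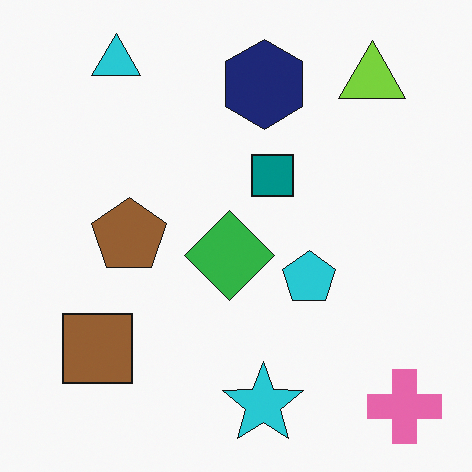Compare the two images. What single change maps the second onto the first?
It was rotated 90° clockwise.

The pink cross sits in the bottom-right of the second image and the bottom-left of the first — consistent with a whole-image 90° clockwise rotation.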